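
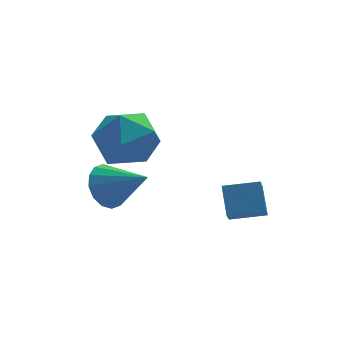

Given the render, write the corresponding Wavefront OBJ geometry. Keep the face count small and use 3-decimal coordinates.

v 1.573 -0.554 -2.217
v 1.614 0.177 -1.493
v 1.784 -0.01 -2.778
v 1.825 0.722 -2.054
v 2.615 -0.782 -2.046
v 2.656 -0.05 -1.322
v 2.826 -0.237 -2.607
v 2.867 0.494 -1.883
v -1.176 2.319 -2.484
v -0.654 2.925 -2.481
v -0.184 1.461 -1.696
v -0.881 2.977 -2.139
v -1.187 2.853 -1.889
v -1.49 2.586 -1.799
v -1.709 2.247 -1.892
v -1.785 1.927 -2.145
v -1.698 1.713 -2.488
v -1.47 1.66 -2.83
v -1.164 1.784 -3.08
v -0.861 2.052 -3.17
v -0.642 2.391 -3.076
v -0.566 2.71 -2.824
v -0.116 2.152 0.5
v 0.236 1.705 -0.422
v -1.736 1.575 0.162
v -1.384 1.128 -0.76
v -1.074 0.717 0.194
v -0.073 1.075 0.402
v -1.427 2.205 -0.662
v -0.426 2.563 -0.454
v -0.574 1.738 -1.14
v -0.357 0.819 -0.611
v -1.143 2.461 0.351
v -0.926 1.542 0.88
f 2 4 1
f 5 2 1
f 1 4 3
f 3 5 1
f 2 8 4
f 6 2 5
f 6 8 2
f 4 8 3
f 7 5 3
f 3 8 7
f 7 6 5
f 8 6 7
f 10 9 12
f 10 12 11
f 12 9 13
f 12 13 11
f 13 9 14
f 13 14 11
f 14 9 15
f 14 15 11
f 15 9 16
f 15 16 11
f 16 9 17
f 16 17 11
f 17 9 18
f 17 18 11
f 18 9 19
f 18 19 11
f 19 9 20
f 19 20 11
f 20 9 21
f 20 21 11
f 21 9 22
f 21 22 11
f 22 9 10
f 22 10 11
f 23 34 28
f 23 28 24
f 23 24 30
f 23 30 33
f 23 33 34
f 24 28 32
f 28 34 27
f 34 33 25
f 33 30 29
f 30 24 31
f 26 32 27
f 26 27 25
f 26 25 29
f 26 29 31
f 26 31 32
f 27 32 28
f 25 27 34
f 29 25 33
f 31 29 30
f 32 31 24



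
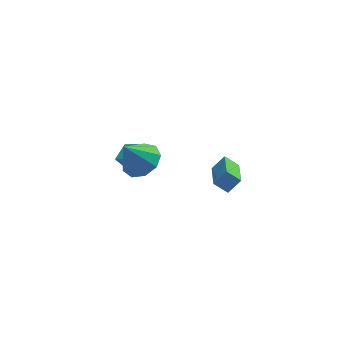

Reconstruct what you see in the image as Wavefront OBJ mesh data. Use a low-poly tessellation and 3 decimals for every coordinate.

v 2.723 -4.946 0.361
v 2.065 -4.691 0.904
v 2.916 -3.248 -0.203
v 2.259 -2.993 0.34
v 3.361 -4.787 1.06
v 2.704 -4.532 1.603
v 3.555 -3.089 0.496
v 2.897 -2.834 1.039
v -0.587 1.669 -4.212
v -1.246 1.816 -3.331
v -1.179 2.265 -4.755
v -1.838 2.412 -3.874
v 0.018 2.548 -3.906
v -0.641 2.695 -3.025
v -0.574 3.144 -4.449
v -1.233 3.291 -3.568
v -0.954 -1.535 -0.057
v -0.312 -2.373 0.173
v -1.806 -1.785 1.417
v -0.023 -1.751 0.445
v -0.169 -1.028 0.483
v -0.682 -0.542 0.268
v -1.323 -0.521 -0.099
v -1.791 -0.975 -0.446
v -1.868 -1.691 -0.611
v -1.517 -2.334 -0.517
v -0.902 -2.604 -0.207
f 2 4 1
f 5 2 1
f 1 4 3
f 3 5 1
f 2 8 4
f 6 2 5
f 6 8 2
f 4 8 3
f 7 5 3
f 3 8 7
f 7 6 5
f 8 6 7
f 10 12 9
f 13 10 9
f 9 12 11
f 11 13 9
f 10 16 12
f 14 10 13
f 14 16 10
f 12 16 11
f 15 13 11
f 11 16 15
f 15 14 13
f 16 14 15
f 18 17 20
f 18 20 19
f 20 17 21
f 20 21 19
f 21 17 22
f 21 22 19
f 22 17 23
f 22 23 19
f 23 17 24
f 23 24 19
f 24 17 25
f 24 25 19
f 25 17 26
f 25 26 19
f 26 17 27
f 26 27 19
f 27 17 18
f 27 18 19



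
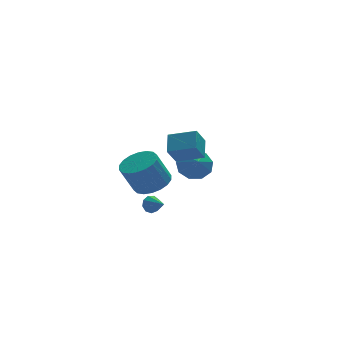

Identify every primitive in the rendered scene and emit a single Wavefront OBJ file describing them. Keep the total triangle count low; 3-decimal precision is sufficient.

v -2.204 2.044 -3.51
v -1.903 1.937 -4.018
v -1.816 1.056 -3.07
v -1.667 2.146 -3.756
v -1.682 2.308 -3.379
v -1.941 2.347 -3.063
v -2.324 2.244 -2.957
v -2.651 2.047 -3.109
v -2.769 1.85 -3.449
v -2.623 1.743 -3.817
v -2.281 1.778 -4.042
v -3.138 -1.028 -0.161
v -2.329 -1.635 0.216
v -3.113 -1.66 1.858
v -3.922 -1.052 1.481
v -2.173 -1.188 0.297
v -2.958 -1.212 1.939
v -2.209 -0.708 0.288
v -2.993 -0.733 1.93
v -2.428 -0.292 0.189
v -3.213 -0.317 1.831
v -2.788 -0.022 0.021
v -3.573 -0.047 1.663
v -3.218 0.049 -0.183
v -4.002 0.024 1.459
v -3.631 -0.093 -0.383
v -4.416 -0.118 1.259
v -3.947 -0.42 -0.538
v -4.731 -0.445 1.104
v -4.102 -0.868 -0.619
v -4.887 -0.892 1.023
v -4.067 -1.347 -0.61
v -4.851 -1.372 1.032
v -3.847 -1.763 -0.511
v -4.632 -1.788 1.131
v -3.487 -2.033 -0.343
v -4.272 -2.058 1.299
v -3.058 -2.104 -0.139
v -3.842 -2.129 1.503
v -2.644 -1.962 0.061
v -3.429 -1.987 1.703
v 0.901 3.857 -1.866
v 1.708 3.391 -2.35
v 0.799 3.003 -1.214
v 1.946 3.784 -1.798
v 1.696 4.211 -1.278
v 1.073 4.473 -1.033
v 0.37 4.446 -1.178
v -0.084 4.144 -1.645
v -0.078 3.708 -2.215
v 0.387 3.341 -2.622
v 1.092 3.216 -2.676
v -1.934 -4.286 3.715
v -1.553 -3.295 4.394
v -3.187 -3.506 3.278
v -2.807 -2.515 3.957
v -1.313 -3.845 2.723
v -0.933 -2.854 3.402
v -2.567 -3.065 2.286
v -2.186 -2.074 2.965
f 2 1 4
f 2 4 3
f 4 1 5
f 4 5 3
f 5 1 6
f 5 6 3
f 6 1 7
f 6 7 3
f 7 1 8
f 7 8 3
f 8 1 9
f 8 9 3
f 9 1 10
f 9 10 3
f 10 1 11
f 10 11 3
f 11 1 2
f 11 2 3
f 13 12 16
f 13 16 14
f 14 16 17
f 14 17 15
f 16 12 18
f 16 18 17
f 17 18 19
f 17 19 15
f 18 12 20
f 18 20 19
f 19 20 21
f 19 21 15
f 20 12 22
f 20 22 21
f 21 22 23
f 21 23 15
f 22 12 24
f 22 24 23
f 23 24 25
f 23 25 15
f 24 12 26
f 24 26 25
f 25 26 27
f 25 27 15
f 26 12 28
f 26 28 27
f 27 28 29
f 27 29 15
f 28 12 30
f 28 30 29
f 29 30 31
f 29 31 15
f 30 12 32
f 30 32 31
f 31 32 33
f 31 33 15
f 32 12 34
f 32 34 33
f 33 34 35
f 33 35 15
f 34 12 36
f 34 36 35
f 35 36 37
f 35 37 15
f 36 12 38
f 36 38 37
f 37 38 39
f 37 39 15
f 38 12 40
f 38 40 39
f 39 40 41
f 39 41 15
f 40 12 13
f 40 13 41
f 41 13 14
f 41 14 15
f 43 42 45
f 43 45 44
f 45 42 46
f 45 46 44
f 46 42 47
f 46 47 44
f 47 42 48
f 47 48 44
f 48 42 49
f 48 49 44
f 49 42 50
f 49 50 44
f 50 42 51
f 50 51 44
f 51 42 52
f 51 52 44
f 52 42 43
f 52 43 44
f 54 56 53
f 57 54 53
f 53 56 55
f 55 57 53
f 54 60 56
f 58 54 57
f 58 60 54
f 56 60 55
f 59 57 55
f 55 60 59
f 59 58 57
f 60 58 59



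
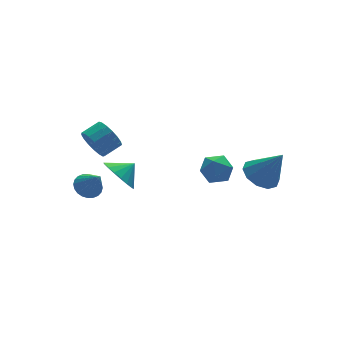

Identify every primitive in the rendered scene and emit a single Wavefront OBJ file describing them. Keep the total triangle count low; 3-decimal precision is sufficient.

v -3.621 1.172 2.296
v -3.269 0.789 1.561
v -2.268 0.925 1.97
v -2.619 1.308 2.704
v -3.285 1.208 1.461
v -2.284 1.344 1.87
v -3.378 1.618 1.553
v -2.377 1.754 1.961
v -3.527 1.927 1.814
v -2.525 2.063 2.223
v -3.697 2.062 2.186
v -2.696 2.198 2.595
v -3.85 1.994 2.583
v -2.848 2.13 2.992
v -3.95 1.737 2.914
v -2.948 1.873 3.323
v -3.974 1.351 3.104
v -2.973 1.487 3.512
v -3.918 0.924 3.108
v -2.917 1.06 3.516
v -3.794 0.554 2.926
v -2.792 0.689 3.335
v -3.63 0.325 2.6
v -2.628 0.461 3.008
v -3.464 0.291 2.204
v -2.462 0.427 2.612
v -3.333 0.458 1.829
v -2.332 0.594 2.238
v -3.214 2.811 -2.022
v -2.658 3.304 -1.756
v -2.966 1.829 -0.718
v -2.91 3.42 -1.621
v -3.208 3.442 -1.547
v -3.508 3.369 -1.546
v -3.762 3.21 -1.616
v -3.934 2.991 -1.749
v -3.995 2.744 -1.923
v -3.938 2.507 -2.112
v -3.771 2.317 -2.287
v -3.519 2.201 -2.422
v -3.22 2.179 -2.496
v -2.921 2.253 -2.498
v -2.666 2.411 -2.427
v -2.495 2.631 -2.294
v -2.433 2.877 -2.12
v -2.491 3.114 -1.931
v -2.438 0.818 -0.18
v -1.914 1.369 -0.96
v -1.542 0.842 0.44
v -2.109 1.723 -0.691
v -2.369 1.897 -0.321
v -2.643 1.857 0.078
v -2.877 1.612 0.425
v -3.023 1.21 0.653
v -3.054 0.73 0.715
v -2.963 0.267 0.601
v -2.768 -0.086 0.332
v -2.508 -0.26 -0.039
v -2.233 -0.221 -0.437
v -2 0.024 -0.784
v -1.853 0.427 -1.012
v -1.822 0.907 -1.075
v 3.272 -3.252 0.703
v 4.233 -2.954 0.44
v 3.988 -4.048 2.417
v 3.961 -2.477 0.775
v 3.427 -2.296 1.083
v 2.833 -2.481 1.245
v 2.407 -2.96 1.201
v 2.311 -3.551 0.967
v 2.582 -4.028 0.632
v 3.117 -4.208 0.324
v 3.711 -4.024 0.162
v 4.137 -3.545 0.206
v 2.943 1.898 -1.304
v 3.705 1.974 -1.912
v 2.755 0.386 -1.728
v 3.517 0.462 -2.336
v 3.658 0.488 -1.369
v 3.775 1.423 -1.107
v 2.685 0.937 -2.533
v 2.802 1.872 -2.271
v 3.546 1.38 -2.672
v 4.147 1.103 -1.952
v 2.313 1.257 -1.688
v 2.914 0.98 -0.968
f 2 1 5
f 2 5 3
f 3 5 6
f 3 6 4
f 5 1 7
f 5 7 6
f 6 7 8
f 6 8 4
f 7 1 9
f 7 9 8
f 8 9 10
f 8 10 4
f 9 1 11
f 9 11 10
f 10 11 12
f 10 12 4
f 11 1 13
f 11 13 12
f 12 13 14
f 12 14 4
f 13 1 15
f 13 15 14
f 14 15 16
f 14 16 4
f 15 1 17
f 15 17 16
f 16 17 18
f 16 18 4
f 17 1 19
f 17 19 18
f 18 19 20
f 18 20 4
f 19 1 21
f 19 21 20
f 20 21 22
f 20 22 4
f 21 1 23
f 21 23 22
f 22 23 24
f 22 24 4
f 23 1 25
f 23 25 24
f 24 25 26
f 24 26 4
f 25 1 27
f 25 27 26
f 26 27 28
f 26 28 4
f 27 1 2
f 27 2 28
f 28 2 3
f 28 3 4
f 30 29 32
f 30 32 31
f 32 29 33
f 32 33 31
f 33 29 34
f 33 34 31
f 34 29 35
f 34 35 31
f 35 29 36
f 35 36 31
f 36 29 37
f 36 37 31
f 37 29 38
f 37 38 31
f 38 29 39
f 38 39 31
f 39 29 40
f 39 40 31
f 40 29 41
f 40 41 31
f 41 29 42
f 41 42 31
f 42 29 43
f 42 43 31
f 43 29 44
f 43 44 31
f 44 29 45
f 44 45 31
f 45 29 46
f 45 46 31
f 46 29 30
f 46 30 31
f 48 47 50
f 48 50 49
f 50 47 51
f 50 51 49
f 51 47 52
f 51 52 49
f 52 47 53
f 52 53 49
f 53 47 54
f 53 54 49
f 54 47 55
f 54 55 49
f 55 47 56
f 55 56 49
f 56 47 57
f 56 57 49
f 57 47 58
f 57 58 49
f 58 47 59
f 58 59 49
f 59 47 60
f 59 60 49
f 60 47 61
f 60 61 49
f 61 47 62
f 61 62 49
f 62 47 48
f 62 48 49
f 64 63 66
f 64 66 65
f 66 63 67
f 66 67 65
f 67 63 68
f 67 68 65
f 68 63 69
f 68 69 65
f 69 63 70
f 69 70 65
f 70 63 71
f 70 71 65
f 71 63 72
f 71 72 65
f 72 63 73
f 72 73 65
f 73 63 74
f 73 74 65
f 74 63 64
f 74 64 65
f 75 86 80
f 75 80 76
f 75 76 82
f 75 82 85
f 75 85 86
f 76 80 84
f 80 86 79
f 86 85 77
f 85 82 81
f 82 76 83
f 78 84 79
f 78 79 77
f 78 77 81
f 78 81 83
f 78 83 84
f 79 84 80
f 77 79 86
f 81 77 85
f 83 81 82
f 84 83 76



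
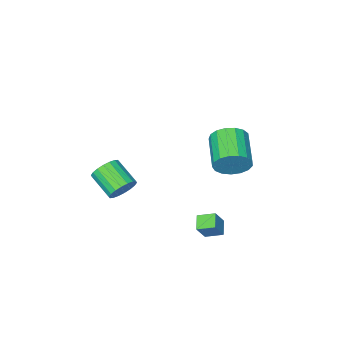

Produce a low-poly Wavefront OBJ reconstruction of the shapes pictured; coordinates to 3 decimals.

v -1.229 2.315 -3.525
v -0.57 2.414 -2.467
v -0.679 3.016 -3.933
v -0.02 3.115 -2.876
v -0.54 1.565 -3.884
v 0.119 1.664 -2.827
v 0.01 2.266 -4.293
v 0.669 2.365 -3.235
v 1.746 -3.013 -3.047
v 2.172 -3.369 -3.793
v 2.28 -4.984 -2.959
v 1.854 -4.627 -2.213
v 2.487 -3.23 -3.564
v 2.596 -4.844 -2.731
v 2.656 -3.048 -3.233
v 2.765 -4.662 -2.4
v 2.645 -2.859 -2.865
v 2.753 -4.473 -2.032
v 2.455 -2.7 -2.533
v 2.564 -4.315 -1.7
v 2.125 -2.603 -2.303
v 2.234 -4.218 -1.47
v 1.72 -2.588 -2.22
v 1.829 -4.202 -1.387
v 1.32 -2.656 -2.301
v 1.428 -4.271 -1.467
v 1.004 -2.796 -2.529
v 1.113 -4.41 -1.696
v 0.835 -2.978 -2.86
v 0.944 -4.592 -2.027
v 0.847 -3.167 -3.228
v 0.955 -4.781 -2.395
v 1.036 -3.325 -3.56
v 1.145 -4.94 -2.727
v 1.366 -3.422 -3.79
v 1.475 -5.037 -2.957
v 1.771 -3.438 -3.873
v 1.88 -5.052 -3.04
v -0.871 3.443 2.159
v -0.569 2.926 1.26
v -1.647 1.18 1.902
v -1.949 1.697 2.801
v -0.193 2.818 1.598
v -1.27 1.072 2.24
v 0.028 2.853 2.064
v -1.05 1.107 2.706
v 0.043 3.023 2.552
v -1.035 1.277 3.194
v -0.151 3.289 2.949
v -1.229 1.543 3.592
v -0.511 3.591 3.166
v -1.589 1.845 3.808
v -0.953 3.859 3.152
v -2.031 2.113 3.794
v -1.376 4.031 2.911
v -2.454 2.285 3.553
v -1.684 4.069 2.497
v -2.761 2.323 3.139
v -1.805 3.963 2.006
v -2.883 2.217 2.648
v -1.712 3.738 1.55
v -2.79 1.992 2.192
v -1.427 3.446 1.233
v -2.505 1.7 1.875
v -1.014 3.153 1.129
v -2.092 1.407 1.771
f 2 4 1
f 5 2 1
f 1 4 3
f 3 5 1
f 2 8 4
f 6 2 5
f 6 8 2
f 4 8 3
f 7 5 3
f 3 8 7
f 7 6 5
f 8 6 7
f 10 9 13
f 10 13 11
f 11 13 14
f 11 14 12
f 13 9 15
f 13 15 14
f 14 15 16
f 14 16 12
f 15 9 17
f 15 17 16
f 16 17 18
f 16 18 12
f 17 9 19
f 17 19 18
f 18 19 20
f 18 20 12
f 19 9 21
f 19 21 20
f 20 21 22
f 20 22 12
f 21 9 23
f 21 23 22
f 22 23 24
f 22 24 12
f 23 9 25
f 23 25 24
f 24 25 26
f 24 26 12
f 25 9 27
f 25 27 26
f 26 27 28
f 26 28 12
f 27 9 29
f 27 29 28
f 28 29 30
f 28 30 12
f 29 9 31
f 29 31 30
f 30 31 32
f 30 32 12
f 31 9 33
f 31 33 32
f 32 33 34
f 32 34 12
f 33 9 35
f 33 35 34
f 34 35 36
f 34 36 12
f 35 9 37
f 35 37 36
f 36 37 38
f 36 38 12
f 37 9 10
f 37 10 38
f 38 10 11
f 38 11 12
f 40 39 43
f 40 43 41
f 41 43 44
f 41 44 42
f 43 39 45
f 43 45 44
f 44 45 46
f 44 46 42
f 45 39 47
f 45 47 46
f 46 47 48
f 46 48 42
f 47 39 49
f 47 49 48
f 48 49 50
f 48 50 42
f 49 39 51
f 49 51 50
f 50 51 52
f 50 52 42
f 51 39 53
f 51 53 52
f 52 53 54
f 52 54 42
f 53 39 55
f 53 55 54
f 54 55 56
f 54 56 42
f 55 39 57
f 55 57 56
f 56 57 58
f 56 58 42
f 57 39 59
f 57 59 58
f 58 59 60
f 58 60 42
f 59 39 61
f 59 61 60
f 60 61 62
f 60 62 42
f 61 39 63
f 61 63 62
f 62 63 64
f 62 64 42
f 63 39 65
f 63 65 64
f 64 65 66
f 64 66 42
f 65 39 40
f 65 40 66
f 66 40 41
f 66 41 42



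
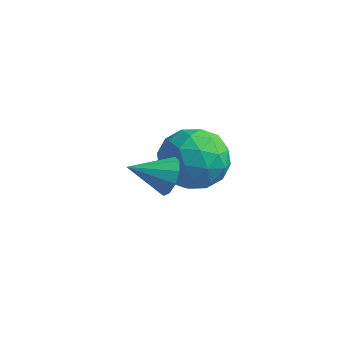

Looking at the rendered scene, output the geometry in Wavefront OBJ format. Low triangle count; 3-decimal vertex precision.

v -0.388 1.202 1.036
v 0.257 0.917 0.106
v 0.103 -0.417 1.874
v 0.748 -0.702 0.944
v 1.079 0.177 1.636
v 0.776 1.178 1.119
v -0.416 -0.678 0.861
v -0.719 0.323 0.344
v 0.24 -0.245 -0.002
v 1.164 0.284 0.477
v -0.804 0.216 1.503
v 0.12 0.745 1.982
v -0.109 1.202 0.498
v 0.469 -0.702 1.482
v 0.664 -0.185 1.889
v 1.043 -0.353 1.343
v 0.196 1.355 1.093
v 0.575 1.188 0.546
v 1.059 0.752 1.446
v -0.215 -0.688 1.434
v 0.164 -0.855 0.887
v -0.683 0.853 0.637
v -0.304 0.685 0.091
v -0.699 -0.252 0.534
v 0.26 0.352 -0.112
v 0.549 -0.6 0.38
v -0.135 -0.586 0.331
v -0.313 0.002 0.027
v 0.803 0.662 0.169
v 1.092 -0.29 0.661
v 1.287 0.227 1.068
v 1.108 0.815 0.764
v 0.793 -0.021 0.106
v -0.732 0.79 1.319
v -0.443 -0.162 1.811
v -0.748 -0.315 1.216
v -0.927 0.273 0.912
v -0.189 1.1 1.6
v 0.1 0.148 2.092
v 0.673 0.498 1.953
v 0.495 1.086 1.649
v -0.433 0.521 1.874
v 1.252 -2.694 2.756
v 1.671 -2.841 3.257
v 0.348 -3.466 3.284
v 1.451 -2.508 3.367
v 1.155 -2.246 3.244
v 0.896 -2.155 2.934
v 0.773 -2.271 2.556
v 0.832 -2.548 2.254
v 1.052 -2.881 2.144
v 1.348 -3.143 2.267
v 1.607 -3.233 2.577
v 1.73 -3.118 2.955
f 1 38 17
f 38 12 41
f 17 41 6
f 38 41 17
f 1 17 13
f 17 6 18
f 13 18 2
f 17 18 13
f 1 13 22
f 13 2 23
f 22 23 8
f 13 23 22
f 1 22 34
f 22 8 37
f 34 37 11
f 22 37 34
f 1 34 38
f 34 11 42
f 38 42 12
f 34 42 38
f 2 18 29
f 18 6 32
f 29 32 10
f 18 32 29
f 6 41 19
f 41 12 40
f 19 40 5
f 41 40 19
f 12 42 39
f 42 11 35
f 39 35 3
f 42 35 39
f 11 37 36
f 37 8 24
f 36 24 7
f 37 24 36
f 8 23 28
f 23 2 25
f 28 25 9
f 23 25 28
f 4 30 16
f 30 10 31
f 16 31 5
f 30 31 16
f 4 16 14
f 16 5 15
f 14 15 3
f 16 15 14
f 4 14 21
f 14 3 20
f 21 20 7
f 14 20 21
f 4 21 26
f 21 7 27
f 26 27 9
f 21 27 26
f 4 26 30
f 26 9 33
f 30 33 10
f 26 33 30
f 5 31 19
f 31 10 32
f 19 32 6
f 31 32 19
f 3 15 39
f 15 5 40
f 39 40 12
f 15 40 39
f 7 20 36
f 20 3 35
f 36 35 11
f 20 35 36
f 9 27 28
f 27 7 24
f 28 24 8
f 27 24 28
f 10 33 29
f 33 9 25
f 29 25 2
f 33 25 29
f 44 43 46
f 44 46 45
f 46 43 47
f 46 47 45
f 47 43 48
f 47 48 45
f 48 43 49
f 48 49 45
f 49 43 50
f 49 50 45
f 50 43 51
f 50 51 45
f 51 43 52
f 51 52 45
f 52 43 53
f 52 53 45
f 53 43 54
f 53 54 45
f 54 43 44
f 54 44 45



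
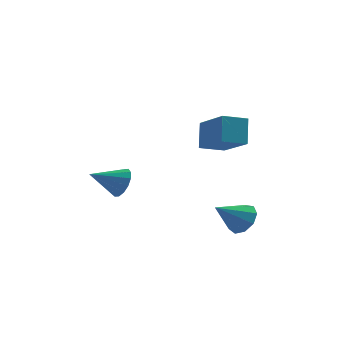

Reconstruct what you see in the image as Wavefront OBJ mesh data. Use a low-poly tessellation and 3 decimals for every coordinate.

v 1.876 2.225 0.632
v 1.85 2.923 1.775
v 2.872 2.724 0.348
v 2.846 3.423 1.492
v 2.914 0.697 1.588
v 2.888 1.396 2.732
v 3.91 1.197 1.305
v 3.884 1.895 2.448
v -1.121 0.935 -0.947
v -0.725 0.808 -0.299
v -2.339 0.385 -0.313
v -0.872 1.177 -0.26
v -1.085 1.481 -0.405
v -1.307 1.639 -0.695
v -1.48 1.608 -1.053
v -1.556 1.397 -1.383
v -1.516 1.063 -1.596
v -1.37 0.694 -1.635
v -1.157 0.39 -1.49
v -0.934 0.232 -1.199
v -0.762 0.263 -0.841
v -0.685 0.473 -0.512
v 3.817 0.035 -2.397
v 4.408 -0.255 -1.942
v 2.783 -0.675 -1.503
v 4.244 0.229 -1.748
v 3.879 0.623 -1.857
v 3.486 0.741 -2.219
v 3.248 0.529 -2.664
v 3.276 0.086 -2.983
v 3.557 -0.381 -3.028
v 3.961 -0.654 -2.778
v 4.297 -0.604 -2.349
f 2 4 1
f 5 2 1
f 1 4 3
f 3 5 1
f 2 8 4
f 6 2 5
f 6 8 2
f 4 8 3
f 7 5 3
f 3 8 7
f 7 6 5
f 8 6 7
f 10 9 12
f 10 12 11
f 12 9 13
f 12 13 11
f 13 9 14
f 13 14 11
f 14 9 15
f 14 15 11
f 15 9 16
f 15 16 11
f 16 9 17
f 16 17 11
f 17 9 18
f 17 18 11
f 18 9 19
f 18 19 11
f 19 9 20
f 19 20 11
f 20 9 21
f 20 21 11
f 21 9 22
f 21 22 11
f 22 9 10
f 22 10 11
f 24 23 26
f 24 26 25
f 26 23 27
f 26 27 25
f 27 23 28
f 27 28 25
f 28 23 29
f 28 29 25
f 29 23 30
f 29 30 25
f 30 23 31
f 30 31 25
f 31 23 32
f 31 32 25
f 32 23 33
f 32 33 25
f 33 23 24
f 33 24 25



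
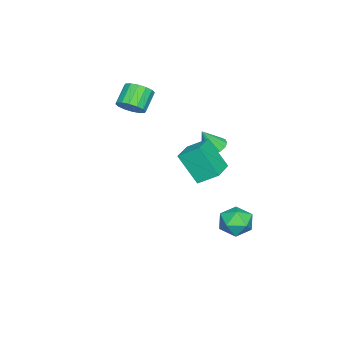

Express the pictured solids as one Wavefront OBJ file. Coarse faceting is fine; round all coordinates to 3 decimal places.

v -2.635 1.096 0.301
v -1.924 0.951 -0.036
v -2.085 0.544 1.699
v -1.898 1.339 0.107
v -2.069 1.662 0.302
v -2.392 1.833 0.497
v -2.78 1.807 0.639
v -3.129 1.59 0.691
v -3.346 1.241 0.639
v -3.372 0.853 0.496
v -3.201 0.531 0.301
v -2.878 0.359 0.106
v -2.49 0.386 -0.037
v -2.141 0.602 -0.088
v -0.232 4.274 -4.438
v 0.691 3.668 -4.59
v -0.771 3.132 -3.15
v 0.152 2.526 -3.302
v 0.221 3.544 -2.853
v 0.554 4.25 -3.649
v -0.634 2.55 -4.091
v -0.301 3.256 -4.887
v 0.443 2.603 -4.375
v 0.971 3.217 -3.61
v -1.051 3.583 -4.13
v -0.523 4.197 -3.365
v 1.938 2.392 0.979
v 1.765 1.176 2.732
v 1.738 3.54 1.755
v 1.565 2.324 3.508
v 3.635 2.516 1.232
v 3.462 1.3 2.985
v 3.435 3.664 2.008
v 3.262 2.448 3.761
v -1.925 -3.737 2.801
v -1.321 -3.556 3.471
v -2.452 -3.481 4.469
v -3.055 -3.663 3.799
v -1.445 -3.13 3.298
v -2.576 -3.055 4.297
v -1.698 -2.866 2.992
v -2.829 -2.792 3.991
v -2.012 -2.837 2.635
v -3.142 -2.762 3.633
v -2.302 -3.048 2.322
v -3.432 -2.973 3.321
v -2.491 -3.444 2.138
v -3.621 -3.369 3.136
v -2.528 -3.919 2.131
v -3.659 -3.844 3.129
v -2.404 -4.345 2.303
v -3.535 -4.27 3.302
v -2.151 -4.608 2.609
v -3.282 -4.534 3.608
v -1.838 -4.638 2.967
v -2.968 -4.563 3.965
v -1.548 -4.427 3.279
v -2.678 -4.352 4.278
v -1.359 -4.031 3.464
v -2.489 -3.956 4.462
f 2 1 4
f 2 4 3
f 4 1 5
f 4 5 3
f 5 1 6
f 5 6 3
f 6 1 7
f 6 7 3
f 7 1 8
f 7 8 3
f 8 1 9
f 8 9 3
f 9 1 10
f 9 10 3
f 10 1 11
f 10 11 3
f 11 1 12
f 11 12 3
f 12 1 13
f 12 13 3
f 13 1 14
f 13 14 3
f 14 1 2
f 14 2 3
f 15 26 20
f 15 20 16
f 15 16 22
f 15 22 25
f 15 25 26
f 16 20 24
f 20 26 19
f 26 25 17
f 25 22 21
f 22 16 23
f 18 24 19
f 18 19 17
f 18 17 21
f 18 21 23
f 18 23 24
f 19 24 20
f 17 19 26
f 21 17 25
f 23 21 22
f 24 23 16
f 28 30 27
f 31 28 27
f 27 30 29
f 29 31 27
f 28 34 30
f 32 28 31
f 32 34 28
f 30 34 29
f 33 31 29
f 29 34 33
f 33 32 31
f 34 32 33
f 36 35 39
f 36 39 37
f 37 39 40
f 37 40 38
f 39 35 41
f 39 41 40
f 40 41 42
f 40 42 38
f 41 35 43
f 41 43 42
f 42 43 44
f 42 44 38
f 43 35 45
f 43 45 44
f 44 45 46
f 44 46 38
f 45 35 47
f 45 47 46
f 46 47 48
f 46 48 38
f 47 35 49
f 47 49 48
f 48 49 50
f 48 50 38
f 49 35 51
f 49 51 50
f 50 51 52
f 50 52 38
f 51 35 53
f 51 53 52
f 52 53 54
f 52 54 38
f 53 35 55
f 53 55 54
f 54 55 56
f 54 56 38
f 55 35 57
f 55 57 56
f 56 57 58
f 56 58 38
f 57 35 59
f 57 59 58
f 58 59 60
f 58 60 38
f 59 35 36
f 59 36 60
f 60 36 37
f 60 37 38



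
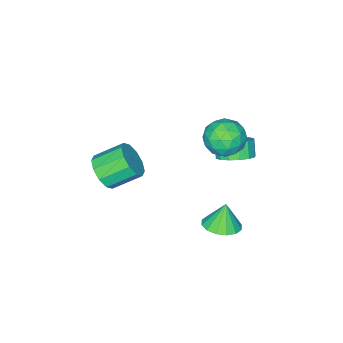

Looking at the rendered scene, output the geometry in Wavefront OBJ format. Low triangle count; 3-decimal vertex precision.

v 3.89 -3.735 -0.588
v 4.734 -3.173 -0.188
v 3.593 -2.142 0.768
v 2.75 -2.705 0.368
v 4.532 -2.87 -0.755
v 3.392 -1.84 0.201
v 4.085 -2.898 -1.258
v 2.945 -1.867 -0.302
v 3.564 -3.245 -1.505
v 2.423 -2.215 -0.549
v 3.167 -3.78 -1.402
v 2.027 -2.75 -0.446
v 3.047 -4.298 -0.988
v 1.906 -3.267 -0.032
v 3.248 -4.6 -0.421
v 2.108 -3.57 0.535
v 3.695 -4.573 0.082
v 2.555 -3.542 1.038
v 4.217 -4.225 0.329
v 3.076 -3.195 1.285
v 4.613 -3.69 0.226
v 3.473 -2.66 1.182
v -0.904 1.003 0.407
v 0.034 0.799 0.752
v -0.378 0.333 1.598
v -1.316 0.537 1.253
v -0.086 1.272 0.954
v -0.498 0.806 1.8
v -0.425 1.673 1.009
v -0.837 1.207 1.855
v -0.893 1.894 0.903
v -1.305 1.428 1.749
v -1.363 1.877 0.664
v -1.775 1.411 1.51
v -1.711 1.625 0.356
v -2.123 1.159 1.202
v -1.842 1.207 0.062
v -2.254 0.741 0.908
v -1.722 0.734 -0.14
v -2.134 0.268 0.706
v -1.383 0.333 -0.195
v -1.795 -0.133 0.651
v -0.915 0.112 -0.089
v -1.327 -0.354 0.757
v -0.445 0.129 0.15
v -0.857 -0.337 0.996
v -0.097 0.381 0.458
v -0.509 -0.085 1.304
v 0.381 1.27 -4.297
v 0.969 2.139 -4.086
v -0.021 1.19 -2.843
v 0.466 2.333 -4.214
v -0.059 2.243 -4.365
v -0.466 1.892 -4.497
v -0.647 1.374 -4.575
v -0.552 0.828 -4.579
v -0.207 0.401 -4.507
v 0.296 0.207 -4.379
v 0.821 0.297 -4.229
v 1.228 0.648 -4.096
v 1.409 1.166 -4.018
v 1.314 1.712 -4.014
v 0.445 1.925 3.484
v 1.078 0.935 3.308
v -0.958 1.225 2.372
v -0.325 0.235 2.196
v -0.785 0.464 3.267
v 0.082 0.896 3.955
v 0.038 1.264 1.725
v 0.905 1.696 2.413
v 0.826 0.527 2.221
v 0.318 0.032 3.174
v -0.198 2.128 2.506
v -0.706 1.633 3.459
v 0.885 1.491 3.494
v -0.765 0.669 2.186
v -1.035 0.803 2.816
v -0.663 0.221 2.712
v 0.3 1.468 3.874
v 0.672 0.886 3.77
v -0.424 0.609 3.746
v -0.552 1.274 1.91
v -0.18 0.692 1.806
v 0.783 1.939 2.968
v 1.155 1.357 2.864
v 0.544 1.551 1.934
v 1.109 0.669 2.751
v 0.284 0.258 2.097
v 0.497 0.863 1.821
v 1.007 1.117 2.225
v 0.81 0.378 3.311
v -0.015 -0.033 2.657
v -0.285 0.101 3.287
v 0.224 0.355 3.691
v 0.662 0.138 2.672
v 0.135 2.193 3.023
v -0.69 1.782 2.369
v -0.104 1.805 1.989
v 0.405 2.059 2.393
v -0.164 1.902 3.583
v -0.989 1.491 2.929
v -0.887 1.043 3.455
v -0.377 1.297 3.859
v -0.542 2.022 3.008
f 2 1 5
f 2 5 3
f 3 5 6
f 3 6 4
f 5 1 7
f 5 7 6
f 6 7 8
f 6 8 4
f 7 1 9
f 7 9 8
f 8 9 10
f 8 10 4
f 9 1 11
f 9 11 10
f 10 11 12
f 10 12 4
f 11 1 13
f 11 13 12
f 12 13 14
f 12 14 4
f 13 1 15
f 13 15 14
f 14 15 16
f 14 16 4
f 15 1 17
f 15 17 16
f 16 17 18
f 16 18 4
f 17 1 19
f 17 19 18
f 18 19 20
f 18 20 4
f 19 1 21
f 19 21 20
f 20 21 22
f 20 22 4
f 21 1 2
f 21 2 22
f 22 2 3
f 22 3 4
f 24 23 27
f 24 27 25
f 25 27 28
f 25 28 26
f 27 23 29
f 27 29 28
f 28 29 30
f 28 30 26
f 29 23 31
f 29 31 30
f 30 31 32
f 30 32 26
f 31 23 33
f 31 33 32
f 32 33 34
f 32 34 26
f 33 23 35
f 33 35 34
f 34 35 36
f 34 36 26
f 35 23 37
f 35 37 36
f 36 37 38
f 36 38 26
f 37 23 39
f 37 39 38
f 38 39 40
f 38 40 26
f 39 23 41
f 39 41 40
f 40 41 42
f 40 42 26
f 41 23 43
f 41 43 42
f 42 43 44
f 42 44 26
f 43 23 45
f 43 45 44
f 44 45 46
f 44 46 26
f 45 23 47
f 45 47 46
f 46 47 48
f 46 48 26
f 47 23 24
f 47 24 48
f 48 24 25
f 48 25 26
f 50 49 52
f 50 52 51
f 52 49 53
f 52 53 51
f 53 49 54
f 53 54 51
f 54 49 55
f 54 55 51
f 55 49 56
f 55 56 51
f 56 49 57
f 56 57 51
f 57 49 58
f 57 58 51
f 58 49 59
f 58 59 51
f 59 49 60
f 59 60 51
f 60 49 61
f 60 61 51
f 61 49 62
f 61 62 51
f 62 49 50
f 62 50 51
f 63 100 79
f 100 74 103
f 79 103 68
f 100 103 79
f 63 79 75
f 79 68 80
f 75 80 64
f 79 80 75
f 63 75 84
f 75 64 85
f 84 85 70
f 75 85 84
f 63 84 96
f 84 70 99
f 96 99 73
f 84 99 96
f 63 96 100
f 96 73 104
f 100 104 74
f 96 104 100
f 64 80 91
f 80 68 94
f 91 94 72
f 80 94 91
f 68 103 81
f 103 74 102
f 81 102 67
f 103 102 81
f 74 104 101
f 104 73 97
f 101 97 65
f 104 97 101
f 73 99 98
f 99 70 86
f 98 86 69
f 99 86 98
f 70 85 90
f 85 64 87
f 90 87 71
f 85 87 90
f 66 92 78
f 92 72 93
f 78 93 67
f 92 93 78
f 66 78 76
f 78 67 77
f 76 77 65
f 78 77 76
f 66 76 83
f 76 65 82
f 83 82 69
f 76 82 83
f 66 83 88
f 83 69 89
f 88 89 71
f 83 89 88
f 66 88 92
f 88 71 95
f 92 95 72
f 88 95 92
f 67 93 81
f 93 72 94
f 81 94 68
f 93 94 81
f 65 77 101
f 77 67 102
f 101 102 74
f 77 102 101
f 69 82 98
f 82 65 97
f 98 97 73
f 82 97 98
f 71 89 90
f 89 69 86
f 90 86 70
f 89 86 90
f 72 95 91
f 95 71 87
f 91 87 64
f 95 87 91



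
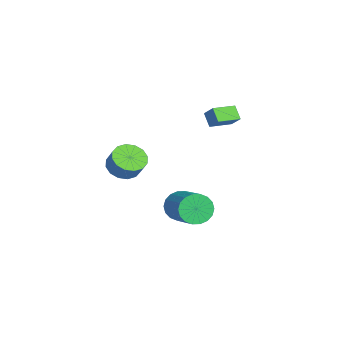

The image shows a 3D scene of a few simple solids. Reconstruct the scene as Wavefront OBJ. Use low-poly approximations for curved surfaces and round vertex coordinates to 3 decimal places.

v -1.905 2.582 2.777
v -2.493 2.381 3.386
v -2.492 3.715 2.586
v -3.08 3.514 3.195
v -1.4 2.946 3.385
v -1.988 2.745 3.994
v -1.987 4.079 3.194
v -2.575 3.878 3.803
v 2.589 0.831 0.129
v 3.005 0.609 -0.591
v 4.706 1.127 0.232
v 4.291 1.349 0.951
v 2.921 0.977 -0.651
v 4.623 1.496 0.172
v 2.772 1.317 -0.557
v 4.474 1.835 0.266
v 2.587 1.56 -0.327
v 4.289 2.079 0.496
v 2.402 1.659 -0.006
v 4.104 2.178 0.816
v 2.254 1.594 0.34
v 3.956 2.113 1.163
v 2.173 1.378 0.645
v 3.874 1.896 1.468
v 2.174 1.053 0.848
v 3.875 1.571 1.671
v 2.257 0.684 0.908
v 3.959 1.203 1.731
v 2.406 0.345 0.814
v 4.108 0.863 1.637
v 2.591 0.101 0.584
v 4.293 0.62 1.407
v 2.776 0.002 0.264
v 4.478 0.521 1.086
v 2.924 0.067 -0.083
v 4.626 0.586 0.74
v 3.006 0.284 -0.388
v 4.707 0.802 0.435
v 2.21 -1.776 2.719
v 2.693 -1.243 2.248
v 3.194 -0.971 3.069
v 2.71 -1.504 3.541
v 2.345 -0.998 2.379
v 2.846 -0.726 3.2
v 1.961 -0.962 2.601
v 2.462 -0.689 3.422
v 1.643 -1.143 2.854
v 2.144 -0.871 3.676
v 1.478 -1.494 3.072
v 1.978 -1.222 3.893
v 1.508 -1.921 3.195
v 2.009 -1.649 4.017
v 1.726 -2.309 3.191
v 2.227 -2.037 4.012
v 2.074 -2.554 3.06
v 2.575 -2.282 3.881
v 2.458 -2.591 2.838
v 2.959 -2.318 3.659
v 2.776 -2.409 2.584
v 3.277 -2.137 3.406
v 2.942 -2.058 2.367
v 3.442 -1.786 3.188
v 2.911 -1.631 2.243
v 3.412 -1.359 3.065
f 2 4 1
f 5 2 1
f 1 4 3
f 3 5 1
f 2 8 4
f 6 2 5
f 6 8 2
f 4 8 3
f 7 5 3
f 3 8 7
f 7 6 5
f 8 6 7
f 10 9 13
f 10 13 11
f 11 13 14
f 11 14 12
f 13 9 15
f 13 15 14
f 14 15 16
f 14 16 12
f 15 9 17
f 15 17 16
f 16 17 18
f 16 18 12
f 17 9 19
f 17 19 18
f 18 19 20
f 18 20 12
f 19 9 21
f 19 21 20
f 20 21 22
f 20 22 12
f 21 9 23
f 21 23 22
f 22 23 24
f 22 24 12
f 23 9 25
f 23 25 24
f 24 25 26
f 24 26 12
f 25 9 27
f 25 27 26
f 26 27 28
f 26 28 12
f 27 9 29
f 27 29 28
f 28 29 30
f 28 30 12
f 29 9 31
f 29 31 30
f 30 31 32
f 30 32 12
f 31 9 33
f 31 33 32
f 32 33 34
f 32 34 12
f 33 9 35
f 33 35 34
f 34 35 36
f 34 36 12
f 35 9 37
f 35 37 36
f 36 37 38
f 36 38 12
f 37 9 10
f 37 10 38
f 38 10 11
f 38 11 12
f 40 39 43
f 40 43 41
f 41 43 44
f 41 44 42
f 43 39 45
f 43 45 44
f 44 45 46
f 44 46 42
f 45 39 47
f 45 47 46
f 46 47 48
f 46 48 42
f 47 39 49
f 47 49 48
f 48 49 50
f 48 50 42
f 49 39 51
f 49 51 50
f 50 51 52
f 50 52 42
f 51 39 53
f 51 53 52
f 52 53 54
f 52 54 42
f 53 39 55
f 53 55 54
f 54 55 56
f 54 56 42
f 55 39 57
f 55 57 56
f 56 57 58
f 56 58 42
f 57 39 59
f 57 59 58
f 58 59 60
f 58 60 42
f 59 39 61
f 59 61 60
f 60 61 62
f 60 62 42
f 61 39 63
f 61 63 62
f 62 63 64
f 62 64 42
f 63 39 40
f 63 40 64
f 64 40 41
f 64 41 42



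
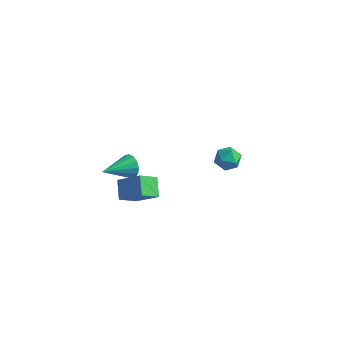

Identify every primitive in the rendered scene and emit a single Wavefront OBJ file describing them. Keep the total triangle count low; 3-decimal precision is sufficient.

v -2.877 -3.557 1.434
v -1.574 -3.369 2.378
v -2.383 -2.56 0.552
v -1.08 -2.372 1.496
v -2.28 -4.428 0.784
v -0.977 -4.24 1.728
v -1.786 -3.431 -0.098
v -0.483 -3.243 0.846
v -2.302 -3.137 2.625
v -1.882 -3.112 3.258
v -3.098 -4.723 3.215
v -2.211 -2.914 3.346
v -2.564 -2.776 3.24
v -2.847 -2.735 2.97
v -2.984 -2.802 2.607
v -2.938 -2.958 2.249
v -2.721 -3.162 1.992
v -2.393 -3.36 1.904
v -2.04 -3.498 2.009
v -1.757 -3.539 2.28
v -1.62 -3.473 2.643
v -1.666 -3.316 3.001
v 0.079 4.535 -2.655
v 0.638 4.372 -2.005
v -0.598 3.328 -2.375
v -0.039 3.165 -1.725
v -0.612 3.819 -1.653
v -0.194 4.565 -1.827
v 0.234 3.135 -2.553
v 0.652 3.881 -2.727
v 0.734 3.507 -1.942
v 0.211 3.93 -1.386
v -0.171 3.77 -2.994
v -0.694 4.193 -2.438
f 2 4 1
f 5 2 1
f 1 4 3
f 3 5 1
f 2 8 4
f 6 2 5
f 6 8 2
f 4 8 3
f 7 5 3
f 3 8 7
f 7 6 5
f 8 6 7
f 10 9 12
f 10 12 11
f 12 9 13
f 12 13 11
f 13 9 14
f 13 14 11
f 14 9 15
f 14 15 11
f 15 9 16
f 15 16 11
f 16 9 17
f 16 17 11
f 17 9 18
f 17 18 11
f 18 9 19
f 18 19 11
f 19 9 20
f 19 20 11
f 20 9 21
f 20 21 11
f 21 9 22
f 21 22 11
f 22 9 10
f 22 10 11
f 23 34 28
f 23 28 24
f 23 24 30
f 23 30 33
f 23 33 34
f 24 28 32
f 28 34 27
f 34 33 25
f 33 30 29
f 30 24 31
f 26 32 27
f 26 27 25
f 26 25 29
f 26 29 31
f 26 31 32
f 27 32 28
f 25 27 34
f 29 25 33
f 31 29 30
f 32 31 24



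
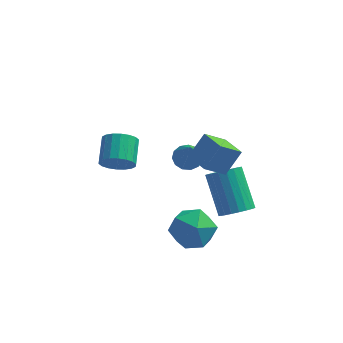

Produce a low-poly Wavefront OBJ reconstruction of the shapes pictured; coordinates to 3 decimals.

v 0.404 -1.111 3.855
v 0.997 -0.496 4.888
v -0.388 -0.175 3.753
v 0.205 0.44 4.785
v 1.235 -0.5 3.015
v 1.828 0.115 4.047
v 0.443 0.436 2.912
v 1.036 1.051 3.945
v -0.465 0.652 -2.216
v 0.373 0.9 -1.411
v -0.753 -1.06 -1.389
v 0.085 -0.812 -0.584
v -0.946 -0.22 -0.571
v -0.767 0.838 -1.082
v 0.387 -0.998 -1.718
v 0.566 0.06 -2.229
v 0.899 -0.12 -1.102
v 0.076 0.361 -0.394
v -0.456 -0.521 -2.406
v -1.279 -0.04 -1.698
v -3.828 2.051 0.725
v -3.364 1.753 1.359
v -3.429 2.99 1.989
v -3.892 3.289 1.355
v -3.107 1.886 1.123
v -3.171 3.124 1.753
v -2.992 2.052 0.809
v -3.056 3.29 1.438
v -3.043 2.218 0.477
v -3.107 3.456 1.107
v -3.249 2.351 0.195
v -3.313 3.588 0.825
v -3.57 2.424 0.018
v -3.634 3.662 0.648
v -3.942 2.424 -0.019
v -4.006 3.661 0.611
v -4.291 2.35 0.091
v -4.356 3.587 0.721
v -4.549 2.216 0.327
v -4.613 3.454 0.957
v -4.664 2.05 0.642
v -4.728 3.288 1.271
v -4.613 1.884 0.973
v -4.677 3.122 1.603
v -4.407 1.752 1.255
v -4.471 2.989 1.885
v -4.086 1.678 1.432
v -4.15 2.916 2.062
v -3.714 1.679 1.469
v -3.778 2.916 2.099
v -0.947 3.805 -0.033
v -0.402 3.48 -0.329
v -0.653 2.775 1.633
v -0.258 3.803 -0.155
v -0.332 4.127 0.058
v -0.601 4.348 0.242
v -0.98 4.397 0.34
v -1.349 4.258 0.319
v -1.589 3.975 0.186
v -1.626 3.639 -0.016
v -1.447 3.355 -0.223
v -1.11 3.214 -0.37
v -0.72 3.261 -0.409
v 1.632 0.814 -0.8
v 2.405 0.934 -0.524
v 1.642 2.266 1.036
v 0.868 2.146 0.76
v 2.372 1.187 -0.757
v 1.608 2.519 0.804
v 2.211 1.375 -0.997
v 1.447 2.708 0.564
v 1.949 1.467 -1.203
v 1.185 2.799 0.358
v 1.633 1.445 -1.339
v 0.869 2.778 0.222
v 1.317 1.314 -1.382
v 0.553 2.647 0.179
v 1.055 1.097 -1.325
v 0.291 2.43 0.236
v 0.892 0.831 -1.177
v 0.129 2.164 0.384
v 0.858 0.562 -0.964
v 0.094 1.894 0.597
v 0.958 0.336 -0.722
v 0.194 1.669 0.838
v 1.174 0.193 -0.495
v 0.41 1.526 1.066
v 1.469 0.157 -0.32
v 0.705 1.49 1.241
v 1.793 0.235 -0.228
v 1.029 1.568 1.333
v 2.088 0.413 -0.235
v 1.324 1.745 1.326
v 2.305 0.66 -0.34
v 1.541 1.993 1.221
f 2 4 1
f 5 2 1
f 1 4 3
f 3 5 1
f 2 8 4
f 6 2 5
f 6 8 2
f 4 8 3
f 7 5 3
f 3 8 7
f 7 6 5
f 8 6 7
f 9 20 14
f 9 14 10
f 9 10 16
f 9 16 19
f 9 19 20
f 10 14 18
f 14 20 13
f 20 19 11
f 19 16 15
f 16 10 17
f 12 18 13
f 12 13 11
f 12 11 15
f 12 15 17
f 12 17 18
f 13 18 14
f 11 13 20
f 15 11 19
f 17 15 16
f 18 17 10
f 22 21 25
f 22 25 23
f 23 25 26
f 23 26 24
f 25 21 27
f 25 27 26
f 26 27 28
f 26 28 24
f 27 21 29
f 27 29 28
f 28 29 30
f 28 30 24
f 29 21 31
f 29 31 30
f 30 31 32
f 30 32 24
f 31 21 33
f 31 33 32
f 32 33 34
f 32 34 24
f 33 21 35
f 33 35 34
f 34 35 36
f 34 36 24
f 35 21 37
f 35 37 36
f 36 37 38
f 36 38 24
f 37 21 39
f 37 39 38
f 38 39 40
f 38 40 24
f 39 21 41
f 39 41 40
f 40 41 42
f 40 42 24
f 41 21 43
f 41 43 42
f 42 43 44
f 42 44 24
f 43 21 45
f 43 45 44
f 44 45 46
f 44 46 24
f 45 21 47
f 45 47 46
f 46 47 48
f 46 48 24
f 47 21 49
f 47 49 48
f 48 49 50
f 48 50 24
f 49 21 22
f 49 22 50
f 50 22 23
f 50 23 24
f 52 51 54
f 52 54 53
f 54 51 55
f 54 55 53
f 55 51 56
f 55 56 53
f 56 51 57
f 56 57 53
f 57 51 58
f 57 58 53
f 58 51 59
f 58 59 53
f 59 51 60
f 59 60 53
f 60 51 61
f 60 61 53
f 61 51 62
f 61 62 53
f 62 51 63
f 62 63 53
f 63 51 52
f 63 52 53
f 65 64 68
f 65 68 66
f 66 68 69
f 66 69 67
f 68 64 70
f 68 70 69
f 69 70 71
f 69 71 67
f 70 64 72
f 70 72 71
f 71 72 73
f 71 73 67
f 72 64 74
f 72 74 73
f 73 74 75
f 73 75 67
f 74 64 76
f 74 76 75
f 75 76 77
f 75 77 67
f 76 64 78
f 76 78 77
f 77 78 79
f 77 79 67
f 78 64 80
f 78 80 79
f 79 80 81
f 79 81 67
f 80 64 82
f 80 82 81
f 81 82 83
f 81 83 67
f 82 64 84
f 82 84 83
f 83 84 85
f 83 85 67
f 84 64 86
f 84 86 85
f 85 86 87
f 85 87 67
f 86 64 88
f 86 88 87
f 87 88 89
f 87 89 67
f 88 64 90
f 88 90 89
f 89 90 91
f 89 91 67
f 90 64 92
f 90 92 91
f 91 92 93
f 91 93 67
f 92 64 94
f 92 94 93
f 93 94 95
f 93 95 67
f 94 64 65
f 94 65 95
f 95 65 66
f 95 66 67



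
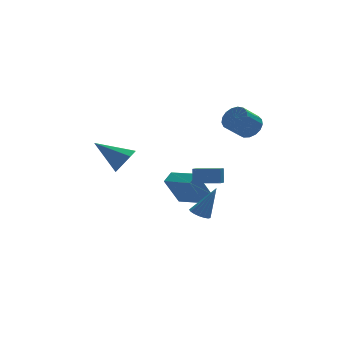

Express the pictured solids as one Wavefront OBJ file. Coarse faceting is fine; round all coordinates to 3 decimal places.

v 4.451 -1.723 3.256
v 5.02 -1.63 3.921
v 3.939 -1.924 4.888
v 3.369 -2.017 4.224
v 4.865 -1.242 3.866
v 3.784 -1.536 4.833
v 4.615 -0.965 3.671
v 3.534 -1.258 4.638
v 4.328 -0.861 3.381
v 3.247 -1.154 4.348
v 4.069 -0.954 3.063
v 2.987 -1.248 4.03
v 3.897 -1.224 2.789
v 2.816 -1.518 3.756
v 3.852 -1.608 2.622
v 2.771 -1.902 3.589
v 3.944 -2.019 2.6
v 2.863 -2.312 3.568
v 4.152 -2.361 2.729
v 3.071 -2.655 3.696
v 4.429 -2.558 2.979
v 3.348 -2.852 3.946
v 4.71 -2.563 3.292
v 3.629 -2.857 4.259
v 4.932 -2.376 3.597
v 3.851 -2.67 4.564
v 5.044 -2.039 3.824
v 3.963 -2.333 4.791
v 3.151 1.461 -4.109
v 2.163 1.358 -2.191
v 2.187 3.034 -4.521
v 1.199 2.931 -2.604
v 3.821 1.969 -3.736
v 2.833 1.866 -1.819
v 2.857 3.542 -4.149
v 1.869 3.439 -2.231
v -2.522 -0.521 1.265
v -2.008 0.282 1.085
v -3.918 0.641 2.455
v -2.538 0.164 0.578
v -3.059 -0.355 0.474
v -3.265 -0.971 0.833
v -3.037 -1.323 1.446
v -2.507 -1.205 1.952
v -1.986 -0.686 2.056
v -1.78 -0.07 1.697
v 1.534 -1.511 -3.206
v 2.103 -1.303 -3.492
v 2.506 -1.589 -1.334
v 1.957 -1.031 -3.405
v 1.715 -0.869 -3.272
v 1.431 -0.854 -3.124
v 1.17 -0.989 -2.995
v 0.993 -1.244 -2.914
v 0.94 -1.56 -2.9
v 1.023 -1.865 -2.955
v 1.224 -2.088 -3.069
v 1.495 -2.18 -3.213
v 1.775 -2.118 -3.356
v 2 -1.917 -3.465
v 2.119 -1.623 -3.514
v 1.524 -4.286 0.499
v 1.679 -3.904 1.399
v 0.215 -3.501 0.392
v 0.37 -3.12 1.292
v 2.21 -3.22 -0.072
v 2.365 -2.839 0.828
v 0.901 -2.436 -0.179
v 1.056 -2.054 0.721
f 2 1 5
f 2 5 3
f 3 5 6
f 3 6 4
f 5 1 7
f 5 7 6
f 6 7 8
f 6 8 4
f 7 1 9
f 7 9 8
f 8 9 10
f 8 10 4
f 9 1 11
f 9 11 10
f 10 11 12
f 10 12 4
f 11 1 13
f 11 13 12
f 12 13 14
f 12 14 4
f 13 1 15
f 13 15 14
f 14 15 16
f 14 16 4
f 15 1 17
f 15 17 16
f 16 17 18
f 16 18 4
f 17 1 19
f 17 19 18
f 18 19 20
f 18 20 4
f 19 1 21
f 19 21 20
f 20 21 22
f 20 22 4
f 21 1 23
f 21 23 22
f 22 23 24
f 22 24 4
f 23 1 25
f 23 25 24
f 24 25 26
f 24 26 4
f 25 1 27
f 25 27 26
f 26 27 28
f 26 28 4
f 27 1 2
f 27 2 28
f 28 2 3
f 28 3 4
f 30 32 29
f 33 30 29
f 29 32 31
f 31 33 29
f 30 36 32
f 34 30 33
f 34 36 30
f 32 36 31
f 35 33 31
f 31 36 35
f 35 34 33
f 36 34 35
f 38 37 40
f 38 40 39
f 40 37 41
f 40 41 39
f 41 37 42
f 41 42 39
f 42 37 43
f 42 43 39
f 43 37 44
f 43 44 39
f 44 37 45
f 44 45 39
f 45 37 46
f 45 46 39
f 46 37 38
f 46 38 39
f 48 47 50
f 48 50 49
f 50 47 51
f 50 51 49
f 51 47 52
f 51 52 49
f 52 47 53
f 52 53 49
f 53 47 54
f 53 54 49
f 54 47 55
f 54 55 49
f 55 47 56
f 55 56 49
f 56 47 57
f 56 57 49
f 57 47 58
f 57 58 49
f 58 47 59
f 58 59 49
f 59 47 60
f 59 60 49
f 60 47 61
f 60 61 49
f 61 47 48
f 61 48 49
f 63 65 62
f 66 63 62
f 62 65 64
f 64 66 62
f 63 69 65
f 67 63 66
f 67 69 63
f 65 69 64
f 68 66 64
f 64 69 68
f 68 67 66
f 69 67 68



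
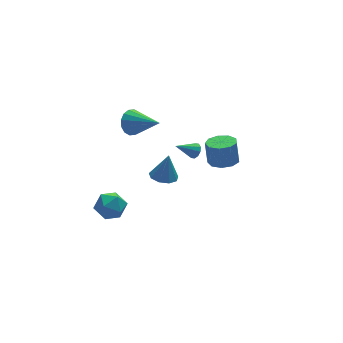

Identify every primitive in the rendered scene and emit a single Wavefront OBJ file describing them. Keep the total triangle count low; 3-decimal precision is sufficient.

v -4.429 1.238 -3.771
v -3.851 1.544 -2.989
v -3.109 0.536 -4.471
v -2.531 0.842 -3.689
v -3.236 0.119 -3.55
v -4.052 0.552 -3.117
v -2.908 1.528 -4.343
v -3.724 1.961 -3.91
v -2.911 1.723 -3.342
v -3.114 0.852 -2.852
v -3.846 1.228 -4.608
v -4.049 0.357 -4.118
v 1.79 1.411 -0.89
v 2.081 1.561 -0.473
v 0.63 1.489 -0.11
v 1.99 1.83 -0.635
v 1.823 1.94 -0.895
v 1.643 1.847 -1.152
v 1.52 1.588 -1.31
v 1.499 1.261 -1.307
v 1.59 0.991 -1.145
v 1.757 0.882 -0.885
v 1.937 0.974 -0.627
v 2.06 1.234 -0.47
v 3.252 0.694 -1.713
v 3.955 0.122 -1.551
v 3.95 0.515 -0.145
v 3.248 1.086 -0.307
v 4.172 0.691 -1.709
v 4.168 1.084 -0.303
v 3.959 1.261 -1.869
v 3.955 1.654 -0.463
v 3.416 1.566 -1.956
v 3.411 1.959 -0.55
v 2.795 1.462 -1.929
v 2.791 1.855 -0.523
v 2.389 0.999 -1.801
v 2.384 1.392 -0.395
v 2.387 0.393 -1.632
v 2.382 0.786 -0.226
v 2.789 -0.072 -1.501
v 2.785 0.32 -0.095
v 3.409 -0.179 -1.469
v 3.404 0.213 -0.063
v -2.254 -3.997 3.147
v -1.589 -3.626 2.939
v -1.886 -3.823 4.633
v -1.99 -3.268 2.997
v -2.514 -3.251 3.125
v -2.917 -3.584 3.263
v -3.01 -4.109 3.348
v -2.749 -4.582 3.339
v -2.256 -4.781 3.24
v -1.763 -4.613 3.098
v -1.499 -4.157 2.979
v -1.292 3.251 1.208
v -0.605 3.356 0.669
v -0.268 1.609 2.192
v -0.516 3.625 1.026
v -0.636 3.793 1.432
v -0.931 3.817 1.778
v -1.323 3.688 1.971
v -1.707 3.443 1.96
v -1.979 3.146 1.748
v -2.067 2.877 1.391
v -1.947 2.708 0.985
v -1.652 2.685 0.639
v -1.26 2.813 0.445
v -0.877 3.059 0.456
f 1 12 6
f 1 6 2
f 1 2 8
f 1 8 11
f 1 11 12
f 2 6 10
f 6 12 5
f 12 11 3
f 11 8 7
f 8 2 9
f 4 10 5
f 4 5 3
f 4 3 7
f 4 7 9
f 4 9 10
f 5 10 6
f 3 5 12
f 7 3 11
f 9 7 8
f 10 9 2
f 14 13 16
f 14 16 15
f 16 13 17
f 16 17 15
f 17 13 18
f 17 18 15
f 18 13 19
f 18 19 15
f 19 13 20
f 19 20 15
f 20 13 21
f 20 21 15
f 21 13 22
f 21 22 15
f 22 13 23
f 22 23 15
f 23 13 24
f 23 24 15
f 24 13 14
f 24 14 15
f 26 25 29
f 26 29 27
f 27 29 30
f 27 30 28
f 29 25 31
f 29 31 30
f 30 31 32
f 30 32 28
f 31 25 33
f 31 33 32
f 32 33 34
f 32 34 28
f 33 25 35
f 33 35 34
f 34 35 36
f 34 36 28
f 35 25 37
f 35 37 36
f 36 37 38
f 36 38 28
f 37 25 39
f 37 39 38
f 38 39 40
f 38 40 28
f 39 25 41
f 39 41 40
f 40 41 42
f 40 42 28
f 41 25 43
f 41 43 42
f 42 43 44
f 42 44 28
f 43 25 26
f 43 26 44
f 44 26 27
f 44 27 28
f 46 45 48
f 46 48 47
f 48 45 49
f 48 49 47
f 49 45 50
f 49 50 47
f 50 45 51
f 50 51 47
f 51 45 52
f 51 52 47
f 52 45 53
f 52 53 47
f 53 45 54
f 53 54 47
f 54 45 55
f 54 55 47
f 55 45 46
f 55 46 47
f 57 56 59
f 57 59 58
f 59 56 60
f 59 60 58
f 60 56 61
f 60 61 58
f 61 56 62
f 61 62 58
f 62 56 63
f 62 63 58
f 63 56 64
f 63 64 58
f 64 56 65
f 64 65 58
f 65 56 66
f 65 66 58
f 66 56 67
f 66 67 58
f 67 56 68
f 67 68 58
f 68 56 69
f 68 69 58
f 69 56 57
f 69 57 58



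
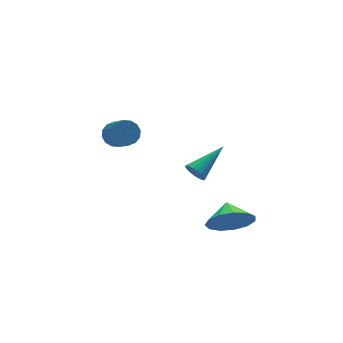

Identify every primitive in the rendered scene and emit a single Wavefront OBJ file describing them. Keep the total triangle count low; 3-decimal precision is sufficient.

v -3.151 -2.369 -0.098
v -2.905 -2.525 -0.517
v -1.649 -1.931 0.618
v -2.943 -2.321 -0.562
v -3.017 -2.126 -0.526
v -3.114 -1.972 -0.417
v -3.218 -1.888 -0.252
v -3.309 -1.886 -0.061
v -3.374 -1.968 0.124
v -3.399 -2.119 0.27
v -3.382 -2.314 0.353
v -3.325 -2.518 0.358
v -3.237 -2.696 0.283
v -3.135 -2.818 0.143
v -3.035 -2.862 -0.039
v -2.955 -2.821 -0.231
v -2.909 -2.702 -0.4
v -3.624 3.607 -1.785
v -3.03 3.709 -1.544
v -3.241 2.455 -0.493
v -3.836 2.353 -0.735
v -3.234 3.901 -1.356
v -3.445 2.646 -0.306
v -3.542 4.013 -1.284
v -3.754 2.758 -0.234
v -3.873 4.017 -1.346
v -4.085 2.762 -0.296
v -4.137 3.911 -1.526
v -4.349 2.656 -0.475
v -4.264 3.724 -1.775
v -4.475 2.469 -0.725
v -4.219 3.505 -2.027
v -4.43 2.251 -0.976
v -4.015 3.314 -2.214
v -4.226 2.059 -1.164
v -3.706 3.202 -2.286
v -3.918 1.947 -1.236
v -3.375 3.198 -2.224
v -3.587 1.943 -1.174
v -3.111 3.304 -2.045
v -3.323 2.049 -0.994
v -2.985 3.491 -1.795
v -3.196 2.236 -0.745
v -1.382 -2.168 -4.057
v -0.549 -2.134 -4.711
v -1.078 -1.272 -3.623
v -0.993 -1.848 -4.989
v -1.561 -1.664 -4.972
v -2.072 -1.639 -4.664
v -2.364 -1.783 -4.163
v -2.344 -2.048 -3.628
v -2.019 -2.351 -3.23
v -1.492 -2.596 -3.093
v -0.93 -2.705 -3.263
v -0.511 -2.644 -3.685
v -0.369 -2.431 -4.224
f 2 1 4
f 2 4 3
f 4 1 5
f 4 5 3
f 5 1 6
f 5 6 3
f 6 1 7
f 6 7 3
f 7 1 8
f 7 8 3
f 8 1 9
f 8 9 3
f 9 1 10
f 9 10 3
f 10 1 11
f 10 11 3
f 11 1 12
f 11 12 3
f 12 1 13
f 12 13 3
f 13 1 14
f 13 14 3
f 14 1 15
f 14 15 3
f 15 1 16
f 15 16 3
f 16 1 17
f 16 17 3
f 17 1 2
f 17 2 3
f 19 18 22
f 19 22 20
f 20 22 23
f 20 23 21
f 22 18 24
f 22 24 23
f 23 24 25
f 23 25 21
f 24 18 26
f 24 26 25
f 25 26 27
f 25 27 21
f 26 18 28
f 26 28 27
f 27 28 29
f 27 29 21
f 28 18 30
f 28 30 29
f 29 30 31
f 29 31 21
f 30 18 32
f 30 32 31
f 31 32 33
f 31 33 21
f 32 18 34
f 32 34 33
f 33 34 35
f 33 35 21
f 34 18 36
f 34 36 35
f 35 36 37
f 35 37 21
f 36 18 38
f 36 38 37
f 37 38 39
f 37 39 21
f 38 18 40
f 38 40 39
f 39 40 41
f 39 41 21
f 40 18 42
f 40 42 41
f 41 42 43
f 41 43 21
f 42 18 19
f 42 19 43
f 43 19 20
f 43 20 21
f 45 44 47
f 45 47 46
f 47 44 48
f 47 48 46
f 48 44 49
f 48 49 46
f 49 44 50
f 49 50 46
f 50 44 51
f 50 51 46
f 51 44 52
f 51 52 46
f 52 44 53
f 52 53 46
f 53 44 54
f 53 54 46
f 54 44 55
f 54 55 46
f 55 44 56
f 55 56 46
f 56 44 45
f 56 45 46



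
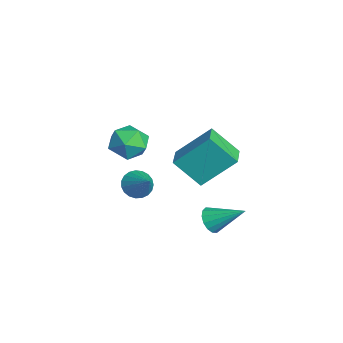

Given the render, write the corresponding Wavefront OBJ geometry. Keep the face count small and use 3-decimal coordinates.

v -2.129 0.087 -1.826
v -1.677 -0.066 -2.311
v -1.091 0.393 -0.954
v -1.72 0.21 -2.356
v -1.835 0.465 -2.309
v -2 0.654 -2.179
v -2.187 0.745 -1.988
v -2.364 0.723 -1.769
v -2.501 0.59 -1.56
v -2.573 0.371 -1.397
v -2.569 0.102 -1.308
v -2.489 -0.169 -1.309
v -2.346 -0.395 -1.399
v -2.166 -0.539 -1.563
v -1.979 -0.574 -1.773
v -1.819 -0.495 -1.992
v -1.712 -0.315 -2.182
v 1.252 2.338 -1.782
v 1.784 2.264 -2.093
v 1.908 3.502 -0.938
v 1.618 2.481 -2.262
v 1.354 2.659 -2.303
v 1.063 2.751 -2.204
v 0.823 2.733 -1.992
v 0.697 2.609 -1.724
v 0.721 2.412 -1.472
v 0.887 2.196 -1.302
v 1.151 2.018 -1.261
v 1.442 1.925 -1.36
v 1.682 1.944 -1.572
v 1.807 2.068 -1.84
v -1.512 0.457 1.364
v -0.651 0.193 1.281
v -1.949 -0.933 1.239
v -1.088 -1.197 1.156
v -1.39 -0.879 1.947
v -1.119 -0.02 2.024
v -1.481 -0.72 0.496
v -1.21 0.139 0.573
v -0.632 -0.534 0.744
v -0.575 -0.632 1.641
v -2.025 -0.108 0.879
v -1.968 -0.206 1.776
v 1.647 0.885 2.545
v 1.82 2.194 3.782
v 2.097 1.828 1.483
v 2.27 3.138 2.721
v 2.69 0.582 2.719
v 2.863 1.892 3.957
v 3.14 1.526 1.658
v 3.313 2.835 2.895
f 2 1 4
f 2 4 3
f 4 1 5
f 4 5 3
f 5 1 6
f 5 6 3
f 6 1 7
f 6 7 3
f 7 1 8
f 7 8 3
f 8 1 9
f 8 9 3
f 9 1 10
f 9 10 3
f 10 1 11
f 10 11 3
f 11 1 12
f 11 12 3
f 12 1 13
f 12 13 3
f 13 1 14
f 13 14 3
f 14 1 15
f 14 15 3
f 15 1 16
f 15 16 3
f 16 1 17
f 16 17 3
f 17 1 2
f 17 2 3
f 19 18 21
f 19 21 20
f 21 18 22
f 21 22 20
f 22 18 23
f 22 23 20
f 23 18 24
f 23 24 20
f 24 18 25
f 24 25 20
f 25 18 26
f 25 26 20
f 26 18 27
f 26 27 20
f 27 18 28
f 27 28 20
f 28 18 29
f 28 29 20
f 29 18 30
f 29 30 20
f 30 18 31
f 30 31 20
f 31 18 19
f 31 19 20
f 32 43 37
f 32 37 33
f 32 33 39
f 32 39 42
f 32 42 43
f 33 37 41
f 37 43 36
f 43 42 34
f 42 39 38
f 39 33 40
f 35 41 36
f 35 36 34
f 35 34 38
f 35 38 40
f 35 40 41
f 36 41 37
f 34 36 43
f 38 34 42
f 40 38 39
f 41 40 33
f 45 47 44
f 48 45 44
f 44 47 46
f 46 48 44
f 45 51 47
f 49 45 48
f 49 51 45
f 47 51 46
f 50 48 46
f 46 51 50
f 50 49 48
f 51 49 50



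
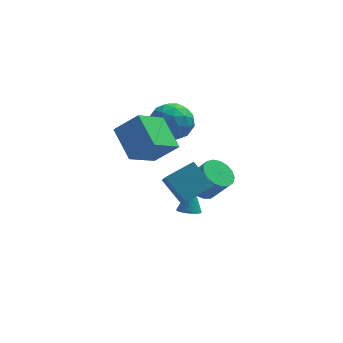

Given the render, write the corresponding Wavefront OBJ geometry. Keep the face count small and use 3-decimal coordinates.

v 3.434 2.552 -3.19
v 4.067 2.306 -3.702
v 4.839 1.923 -2.561
v 4.206 2.168 -2.05
v 4.15 2.697 -3.626
v 4.921 2.314 -2.485
v 4.068 3.055 -3.45
v 4.84 2.671 -2.309
v 3.841 3.298 -3.215
v 4.613 2.914 -2.074
v 3.521 3.369 -2.974
v 4.293 2.986 -1.833
v 3.181 3.254 -2.783
v 3.953 2.87 -1.642
v 2.899 2.977 -2.685
v 3.671 2.594 -1.544
v 2.739 2.603 -2.703
v 3.511 2.22 -1.562
v 2.739 2.218 -2.833
v 3.511 1.834 -1.692
v 2.898 1.909 -3.044
v 3.67 1.525 -1.903
v 3.18 1.747 -3.289
v 3.952 1.363 -2.148
v 3.52 1.769 -3.512
v 4.292 1.386 -2.371
v 3.84 1.971 -3.66
v 4.612 1.588 -2.519
v 0.208 -1.527 1.666
v 1.283 -1.675 2.673
v -0.463 -0.134 2.588
v 0.611 -0.282 3.595
v 1.289 -0.358 0.685
v 2.363 -0.506 1.692
v 0.617 1.035 1.607
v 1.692 0.887 2.614
v 1.591 -1.664 0.385
v 1.725 -2.809 1.42
v 2.796 -1.05 0.909
v 2.929 -2.195 1.944
v 2.411 -2.445 -0.584
v 2.544 -3.59 0.451
v 3.615 -1.831 -0.06
v 3.749 -2.976 0.975
v 1.681 3.66 1.291
v 2.755 3.514 1.081
v 1.405 1.906 1.099
v 2.479 1.76 0.889
v 2.149 2.048 1.902
v 2.319 3.132 2.021
v 1.841 2.288 0.159
v 2.011 3.372 0.278
v 2.854 2.666 0.382
v 3.044 2.518 1.459
v 1.116 2.902 0.721
v 1.306 2.754 1.798
v 2.242 3.741 1.203
v 1.918 1.679 0.977
v 1.724 1.848 1.572
v 2.355 1.762 1.449
v 1.986 3.517 1.755
v 2.617 3.431 1.632
v 2.261 2.569 2.115
v 1.543 1.989 0.548
v 2.174 1.903 0.425
v 1.805 3.658 0.731
v 2.436 3.572 0.608
v 1.899 2.851 0.065
v 2.932 3.157 0.669
v 2.769 2.126 0.556
v 2.394 2.436 0.126
v 2.495 3.073 0.196
v 3.043 3.07 1.302
v 2.881 2.039 1.189
v 2.687 2.208 1.784
v 2.787 2.845 1.854
v 3.102 2.571 0.891
v 1.279 3.381 0.991
v 1.117 2.35 0.878
v 1.373 2.575 0.326
v 1.473 3.212 0.396
v 1.391 3.294 1.624
v 1.228 2.263 1.511
v 1.665 2.347 1.984
v 1.766 2.984 2.054
v 1.058 2.849 1.289
v 2.778 -0.675 -2.45
v 3.279 -0.921 -2.404
v 2.962 -0.045 -1.09
v 3.333 -0.718 -2.505
v 3.292 -0.508 -2.597
v 3.161 -0.327 -2.663
v 2.964 -0.206 -2.693
v 2.735 -0.166 -2.68
v 2.514 -0.214 -2.628
v 2.337 -0.342 -2.544
v 2.238 -0.527 -2.445
v 2.231 -0.738 -2.346
v 2.319 -0.938 -2.266
v 2.486 -1.093 -2.217
v 2.704 -1.175 -2.208
v 2.934 -1.171 -2.241
v 3.138 -1.081 -2.311
f 2 1 5
f 2 5 3
f 3 5 6
f 3 6 4
f 5 1 7
f 5 7 6
f 6 7 8
f 6 8 4
f 7 1 9
f 7 9 8
f 8 9 10
f 8 10 4
f 9 1 11
f 9 11 10
f 10 11 12
f 10 12 4
f 11 1 13
f 11 13 12
f 12 13 14
f 12 14 4
f 13 1 15
f 13 15 14
f 14 15 16
f 14 16 4
f 15 1 17
f 15 17 16
f 16 17 18
f 16 18 4
f 17 1 19
f 17 19 18
f 18 19 20
f 18 20 4
f 19 1 21
f 19 21 20
f 20 21 22
f 20 22 4
f 21 1 23
f 21 23 22
f 22 23 24
f 22 24 4
f 23 1 25
f 23 25 24
f 24 25 26
f 24 26 4
f 25 1 27
f 25 27 26
f 26 27 28
f 26 28 4
f 27 1 2
f 27 2 28
f 28 2 3
f 28 3 4
f 30 32 29
f 33 30 29
f 29 32 31
f 31 33 29
f 30 36 32
f 34 30 33
f 34 36 30
f 32 36 31
f 35 33 31
f 31 36 35
f 35 34 33
f 36 34 35
f 38 40 37
f 41 38 37
f 37 40 39
f 39 41 37
f 38 44 40
f 42 38 41
f 42 44 38
f 40 44 39
f 43 41 39
f 39 44 43
f 43 42 41
f 44 42 43
f 45 82 61
f 82 56 85
f 61 85 50
f 82 85 61
f 45 61 57
f 61 50 62
f 57 62 46
f 61 62 57
f 45 57 66
f 57 46 67
f 66 67 52
f 57 67 66
f 45 66 78
f 66 52 81
f 78 81 55
f 66 81 78
f 45 78 82
f 78 55 86
f 82 86 56
f 78 86 82
f 46 62 73
f 62 50 76
f 73 76 54
f 62 76 73
f 50 85 63
f 85 56 84
f 63 84 49
f 85 84 63
f 56 86 83
f 86 55 79
f 83 79 47
f 86 79 83
f 55 81 80
f 81 52 68
f 80 68 51
f 81 68 80
f 52 67 72
f 67 46 69
f 72 69 53
f 67 69 72
f 48 74 60
f 74 54 75
f 60 75 49
f 74 75 60
f 48 60 58
f 60 49 59
f 58 59 47
f 60 59 58
f 48 58 65
f 58 47 64
f 65 64 51
f 58 64 65
f 48 65 70
f 65 51 71
f 70 71 53
f 65 71 70
f 48 70 74
f 70 53 77
f 74 77 54
f 70 77 74
f 49 75 63
f 75 54 76
f 63 76 50
f 75 76 63
f 47 59 83
f 59 49 84
f 83 84 56
f 59 84 83
f 51 64 80
f 64 47 79
f 80 79 55
f 64 79 80
f 53 71 72
f 71 51 68
f 72 68 52
f 71 68 72
f 54 77 73
f 77 53 69
f 73 69 46
f 77 69 73
f 88 87 90
f 88 90 89
f 90 87 91
f 90 91 89
f 91 87 92
f 91 92 89
f 92 87 93
f 92 93 89
f 93 87 94
f 93 94 89
f 94 87 95
f 94 95 89
f 95 87 96
f 95 96 89
f 96 87 97
f 96 97 89
f 97 87 98
f 97 98 89
f 98 87 99
f 98 99 89
f 99 87 100
f 99 100 89
f 100 87 101
f 100 101 89
f 101 87 102
f 101 102 89
f 102 87 103
f 102 103 89
f 103 87 88
f 103 88 89



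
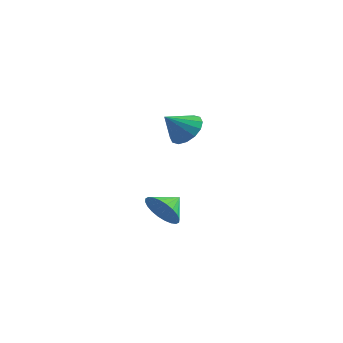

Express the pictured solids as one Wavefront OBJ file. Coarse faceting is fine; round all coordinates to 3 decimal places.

v 0.908 -3.309 -0.355
v 1.472 -3.823 0.307
v 1.172 -2.311 0.195
v 1.737 -3.74 0.028
v 1.877 -3.591 -0.309
v 1.869 -3.399 -0.653
v 1.715 -3.194 -0.952
v 1.437 -3.006 -1.16
v 1.08 -2.864 -1.245
v 0.696 -2.79 -1.195
v 0.344 -2.796 -1.017
v 0.079 -2.879 -0.738
v -0.061 -3.028 -0.401
v -0.053 -3.219 -0.057
v 0.102 -3.425 0.242
v 0.379 -3.613 0.45
v 0.736 -3.754 0.535
v 1.12 -3.828 0.485
v -1.956 3.108 2.247
v -1.503 3.621 3.017
v -2.504 2.052 3.273
v -1.99 3.834 2.976
v -2.468 3.853 2.74
v -2.809 3.672 2.372
v -2.921 3.34 1.971
v -2.775 2.945 1.643
v -2.409 2.594 1.477
v -1.922 2.381 1.518
v -1.444 2.362 1.754
v -1.104 2.543 2.122
v -0.991 2.876 2.524
v -1.138 3.27 2.851
f 2 1 4
f 2 4 3
f 4 1 5
f 4 5 3
f 5 1 6
f 5 6 3
f 6 1 7
f 6 7 3
f 7 1 8
f 7 8 3
f 8 1 9
f 8 9 3
f 9 1 10
f 9 10 3
f 10 1 11
f 10 11 3
f 11 1 12
f 11 12 3
f 12 1 13
f 12 13 3
f 13 1 14
f 13 14 3
f 14 1 15
f 14 15 3
f 15 1 16
f 15 16 3
f 16 1 17
f 16 17 3
f 17 1 18
f 17 18 3
f 18 1 2
f 18 2 3
f 20 19 22
f 20 22 21
f 22 19 23
f 22 23 21
f 23 19 24
f 23 24 21
f 24 19 25
f 24 25 21
f 25 19 26
f 25 26 21
f 26 19 27
f 26 27 21
f 27 19 28
f 27 28 21
f 28 19 29
f 28 29 21
f 29 19 30
f 29 30 21
f 30 19 31
f 30 31 21
f 31 19 32
f 31 32 21
f 32 19 20
f 32 20 21



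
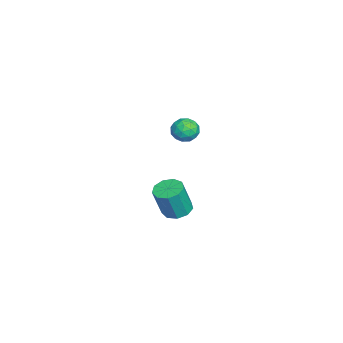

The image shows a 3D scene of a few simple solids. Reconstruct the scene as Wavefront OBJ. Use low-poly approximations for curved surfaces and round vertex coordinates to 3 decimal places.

v -1.004 1.653 2.688
v -0.553 1.231 3.212
v -2.047 1.509 3.468
v -1.596 1.087 3.992
v -1.466 1.88 3.893
v -0.821 1.969 3.411
v -1.779 0.771 3.269
v -1.134 0.86 2.787
v -1.032 0.686 3.571
v -0.839 1.371 3.957
v -1.761 1.369 2.723
v -1.568 2.054 3.109
v -0.687 1.455 2.882
v -1.913 1.285 3.798
v -1.836 1.751 3.74
v -1.572 1.503 4.048
v -0.845 1.888 2.999
v -0.58 1.64 3.307
v -1.116 2.022 3.707
v -2.02 1.1 3.373
v -1.755 0.852 3.681
v -1.028 1.237 2.632
v -0.764 0.989 2.94
v -1.484 0.718 2.973
v -0.704 0.886 3.401
v -1.317 0.801 3.859
v -1.424 0.616 3.434
v -1.045 0.668 3.151
v -0.59 1.289 3.627
v -1.203 1.204 4.086
v -1.126 1.67 4.027
v -0.748 1.723 3.744
v -0.872 0.969 3.838
v -1.397 1.536 2.594
v -2.01 1.451 3.053
v -1.852 1.017 2.936
v -1.474 1.07 2.653
v -1.283 1.939 2.821
v -1.896 1.854 3.279
v -1.555 2.072 3.529
v -1.176 2.124 3.246
v -1.728 1.771 2.842
v -3.758 0.723 -4.463
v -3.069 0.233 -4.743
v -2.634 -0.232 -2.857
v -3.322 0.257 -2.577
v -2.89 0.807 -4.642
v -2.455 0.341 -2.757
v -3.117 1.341 -4.458
v -2.682 0.875 -2.573
v -3.644 1.586 -4.276
v -3.208 1.12 -2.391
v -4.224 1.427 -4.181
v -3.788 0.961 -2.296
v -4.586 0.939 -4.218
v -4.15 0.473 -2.333
v -4.56 0.35 -4.369
v -4.125 -0.116 -2.484
v -4.159 -0.065 -4.564
v -3.724 -0.531 -2.679
v -3.57 -0.111 -4.712
v -3.135 -0.576 -2.827
f 1 38 17
f 38 12 41
f 17 41 6
f 38 41 17
f 1 17 13
f 17 6 18
f 13 18 2
f 17 18 13
f 1 13 22
f 13 2 23
f 22 23 8
f 13 23 22
f 1 22 34
f 22 8 37
f 34 37 11
f 22 37 34
f 1 34 38
f 34 11 42
f 38 42 12
f 34 42 38
f 2 18 29
f 18 6 32
f 29 32 10
f 18 32 29
f 6 41 19
f 41 12 40
f 19 40 5
f 41 40 19
f 12 42 39
f 42 11 35
f 39 35 3
f 42 35 39
f 11 37 36
f 37 8 24
f 36 24 7
f 37 24 36
f 8 23 28
f 23 2 25
f 28 25 9
f 23 25 28
f 4 30 16
f 30 10 31
f 16 31 5
f 30 31 16
f 4 16 14
f 16 5 15
f 14 15 3
f 16 15 14
f 4 14 21
f 14 3 20
f 21 20 7
f 14 20 21
f 4 21 26
f 21 7 27
f 26 27 9
f 21 27 26
f 4 26 30
f 26 9 33
f 30 33 10
f 26 33 30
f 5 31 19
f 31 10 32
f 19 32 6
f 31 32 19
f 3 15 39
f 15 5 40
f 39 40 12
f 15 40 39
f 7 20 36
f 20 3 35
f 36 35 11
f 20 35 36
f 9 27 28
f 27 7 24
f 28 24 8
f 27 24 28
f 10 33 29
f 33 9 25
f 29 25 2
f 33 25 29
f 44 43 47
f 44 47 45
f 45 47 48
f 45 48 46
f 47 43 49
f 47 49 48
f 48 49 50
f 48 50 46
f 49 43 51
f 49 51 50
f 50 51 52
f 50 52 46
f 51 43 53
f 51 53 52
f 52 53 54
f 52 54 46
f 53 43 55
f 53 55 54
f 54 55 56
f 54 56 46
f 55 43 57
f 55 57 56
f 56 57 58
f 56 58 46
f 57 43 59
f 57 59 58
f 58 59 60
f 58 60 46
f 59 43 61
f 59 61 60
f 60 61 62
f 60 62 46
f 61 43 44
f 61 44 62
f 62 44 45
f 62 45 46



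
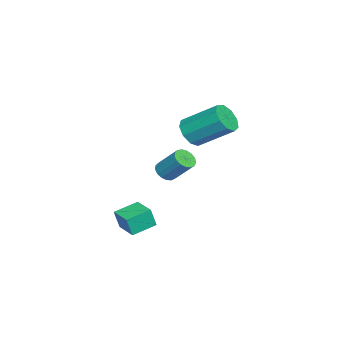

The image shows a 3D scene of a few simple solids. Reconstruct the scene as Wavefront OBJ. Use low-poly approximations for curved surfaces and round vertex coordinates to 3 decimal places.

v -0.352 -1.775 1.486
v -0 -1.382 0.885
v 0.125 0.229 2.012
v -0.228 -0.165 2.614
v -0.543 -1.32 0.857
v -0.418 0.291 1.984
v -0.997 -1.471 1.123
v -0.872 0.14 2.25
v -1.149 -1.764 1.559
v -1.024 -0.154 2.686
v -0.929 -2.063 1.961
v -0.804 -0.452 3.088
v -0.439 -2.227 2.141
v -0.314 -0.616 3.268
v 0.092 -2.18 2.015
v 0.217 -0.569 3.142
v 0.414 -1.943 1.641
v 0.539 -0.332 2.768
v 0.378 -1.628 1.195
v 0.503 -0.017 2.322
v 1.095 -4.598 -3.937
v 1.224 -4.818 -2.97
v 0.286 -3.737 -3.633
v 0.415 -3.956 -2.666
v 1.965 -3.804 -3.874
v 2.094 -4.023 -2.907
v 1.156 -2.942 -3.57
v 1.285 -3.162 -2.603
v -0.867 -3.007 -1.301
v -0.53 -3.398 -1.06
v -0.197 -2.445 0.022
v -0.533 -2.053 -0.219
v -0.364 -3.264 -1.229
v -0.03 -2.311 -0.147
v -0.312 -3.071 -1.415
v 0.022 -2.118 -0.333
v -0.388 -2.864 -1.575
v -0.054 -1.91 -0.493
v -0.573 -2.688 -1.672
v -0.239 -1.735 -0.59
v -0.826 -2.586 -1.684
v -0.492 -1.633 -0.602
v -1.088 -2.58 -1.608
v -0.754 -1.627 -0.526
v -1.299 -2.672 -1.462
v -0.966 -1.719 -0.38
v -1.412 -2.84 -1.279
v -1.078 -1.887 -0.197
v -1.399 -3.047 -1.101
v -1.065 -2.094 -0.019
v -1.265 -3.244 -0.969
v -0.931 -2.291 0.113
v -1.039 -3.387 -0.913
v -0.705 -2.434 0.169
v -0.774 -3.442 -0.946
v -0.44 -2.489 0.136
f 2 1 5
f 2 5 3
f 3 5 6
f 3 6 4
f 5 1 7
f 5 7 6
f 6 7 8
f 6 8 4
f 7 1 9
f 7 9 8
f 8 9 10
f 8 10 4
f 9 1 11
f 9 11 10
f 10 11 12
f 10 12 4
f 11 1 13
f 11 13 12
f 12 13 14
f 12 14 4
f 13 1 15
f 13 15 14
f 14 15 16
f 14 16 4
f 15 1 17
f 15 17 16
f 16 17 18
f 16 18 4
f 17 1 19
f 17 19 18
f 18 19 20
f 18 20 4
f 19 1 2
f 19 2 20
f 20 2 3
f 20 3 4
f 22 24 21
f 25 22 21
f 21 24 23
f 23 25 21
f 22 28 24
f 26 22 25
f 26 28 22
f 24 28 23
f 27 25 23
f 23 28 27
f 27 26 25
f 28 26 27
f 30 29 33
f 30 33 31
f 31 33 34
f 31 34 32
f 33 29 35
f 33 35 34
f 34 35 36
f 34 36 32
f 35 29 37
f 35 37 36
f 36 37 38
f 36 38 32
f 37 29 39
f 37 39 38
f 38 39 40
f 38 40 32
f 39 29 41
f 39 41 40
f 40 41 42
f 40 42 32
f 41 29 43
f 41 43 42
f 42 43 44
f 42 44 32
f 43 29 45
f 43 45 44
f 44 45 46
f 44 46 32
f 45 29 47
f 45 47 46
f 46 47 48
f 46 48 32
f 47 29 49
f 47 49 48
f 48 49 50
f 48 50 32
f 49 29 51
f 49 51 50
f 50 51 52
f 50 52 32
f 51 29 53
f 51 53 52
f 52 53 54
f 52 54 32
f 53 29 55
f 53 55 54
f 54 55 56
f 54 56 32
f 55 29 30
f 55 30 56
f 56 30 31
f 56 31 32



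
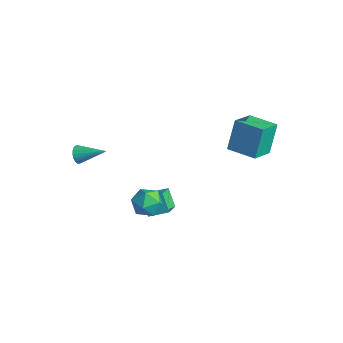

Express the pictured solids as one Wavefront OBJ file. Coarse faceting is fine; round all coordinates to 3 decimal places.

v -1.159 -0.485 -4.243
v -0.447 -1.513 -3.55
v -1.99 -0.333 -3.164
v -1.278 -1.361 -2.471
v -0.322 0.441 -3.729
v 0.39 -0.587 -3.036
v -1.153 0.593 -2.65
v -0.441 -0.435 -1.957
v 0.868 -1.793 0.261
v 1.398 -1.852 -0.645
v 0.422 -3.428 0.105
v 0.952 -3.487 -0.801
v 1.472 -3.376 0.107
v 1.747 -2.366 0.203
v 0.073 -2.914 -0.743
v 0.348 -1.904 -0.647
v 0.907 -2.544 -1.265
v 1.772 -2.83 -0.74
v 0.048 -2.45 0.2
v 0.913 -2.736 0.725
v 2.008 2.445 2.533
v 1.636 3.322 4.438
v 1.512 4.025 1.709
v 1.141 4.902 3.614
v 3.779 3.038 2.606
v 3.408 3.915 4.511
v 3.284 4.618 1.782
v 2.912 5.495 3.687
v -4.077 -3.862 1.242
v -3.674 -4.072 0.777
v -2.683 -2.818 1.978
v -3.78 -3.85 0.664
v -3.937 -3.631 0.651
v -4.119 -3.451 0.74
v -4.293 -3.343 0.916
v -4.43 -3.324 1.148
v -4.505 -3.398 1.397
v -4.507 -3.552 1.618
v -4.434 -3.76 1.775
v -4.3 -3.985 1.84
v -4.127 -4.189 1.801
v -3.945 -4.336 1.666
v -3.786 -4.402 1.457
v -3.678 -4.373 1.211
v -3.638 -4.257 0.971
f 2 4 1
f 5 2 1
f 1 4 3
f 3 5 1
f 2 8 4
f 6 2 5
f 6 8 2
f 4 8 3
f 7 5 3
f 3 8 7
f 7 6 5
f 8 6 7
f 9 20 14
f 9 14 10
f 9 10 16
f 9 16 19
f 9 19 20
f 10 14 18
f 14 20 13
f 20 19 11
f 19 16 15
f 16 10 17
f 12 18 13
f 12 13 11
f 12 11 15
f 12 15 17
f 12 17 18
f 13 18 14
f 11 13 20
f 15 11 19
f 17 15 16
f 18 17 10
f 22 24 21
f 25 22 21
f 21 24 23
f 23 25 21
f 22 28 24
f 26 22 25
f 26 28 22
f 24 28 23
f 27 25 23
f 23 28 27
f 27 26 25
f 28 26 27
f 30 29 32
f 30 32 31
f 32 29 33
f 32 33 31
f 33 29 34
f 33 34 31
f 34 29 35
f 34 35 31
f 35 29 36
f 35 36 31
f 36 29 37
f 36 37 31
f 37 29 38
f 37 38 31
f 38 29 39
f 38 39 31
f 39 29 40
f 39 40 31
f 40 29 41
f 40 41 31
f 41 29 42
f 41 42 31
f 42 29 43
f 42 43 31
f 43 29 44
f 43 44 31
f 44 29 45
f 44 45 31
f 45 29 30
f 45 30 31

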